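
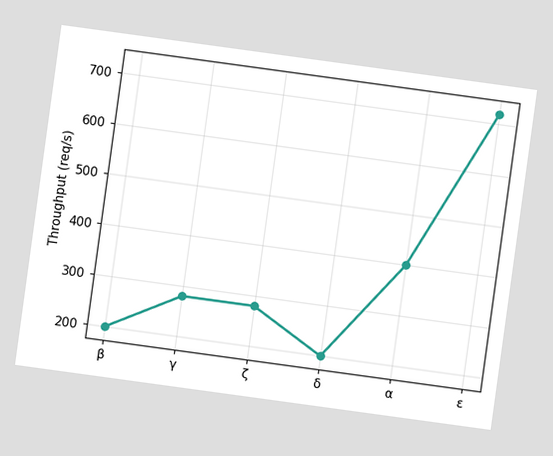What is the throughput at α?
The chart is tilted about 8° clockwise. At α, the line is at 400req/s.

400req/s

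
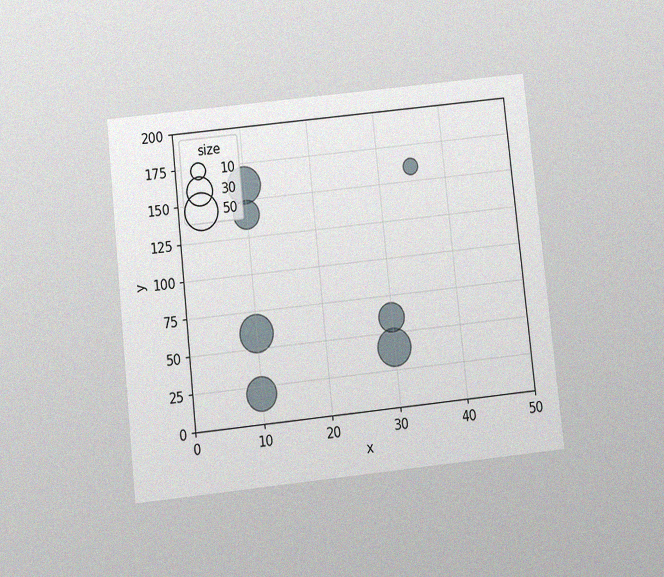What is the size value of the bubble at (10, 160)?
The chart is tilted about 6° counter-clockwise and viewed slightly from below, with some photo noise. Matching the bubble at (10, 160) against the size legend gives 50.

50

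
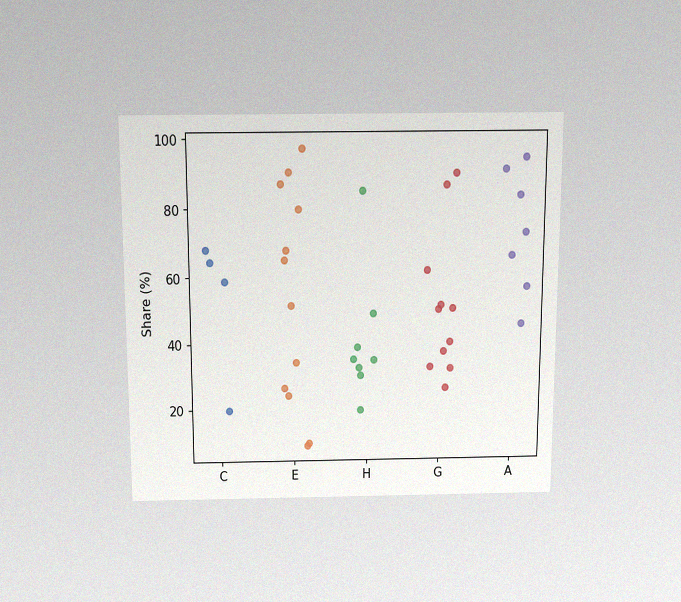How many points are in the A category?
The chart is viewed slightly from above, with some photo noise. Counting the markers in the A column gives 7.

7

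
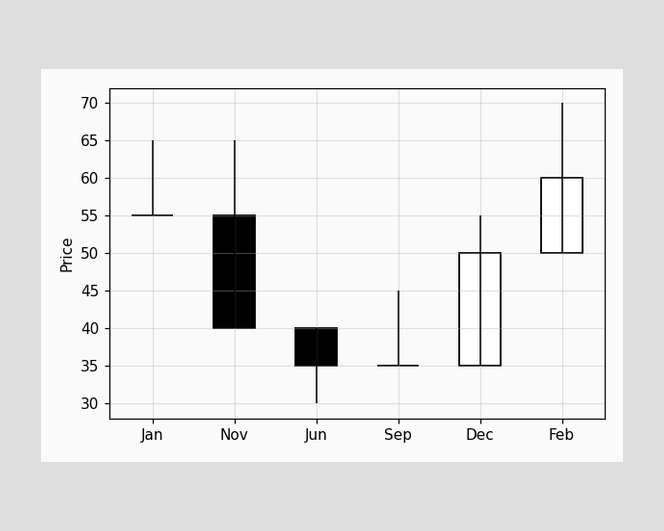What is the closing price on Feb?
The Feb candle closes at 60.

60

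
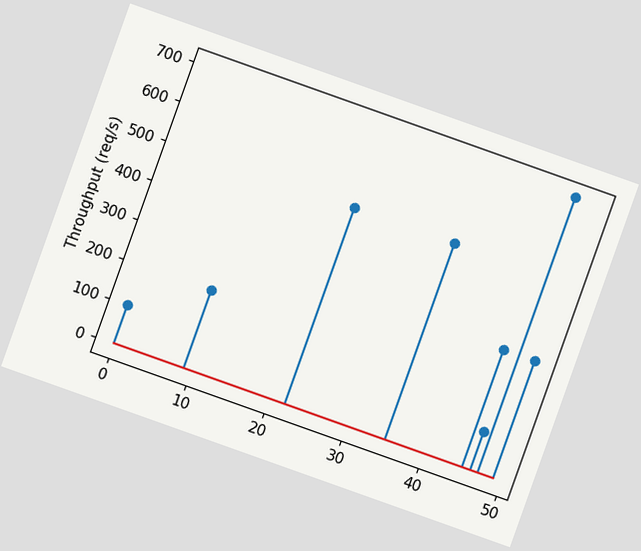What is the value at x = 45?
300req/s

The chart is tilted about 20° clockwise. The stem at x=45 reaches 300req/s.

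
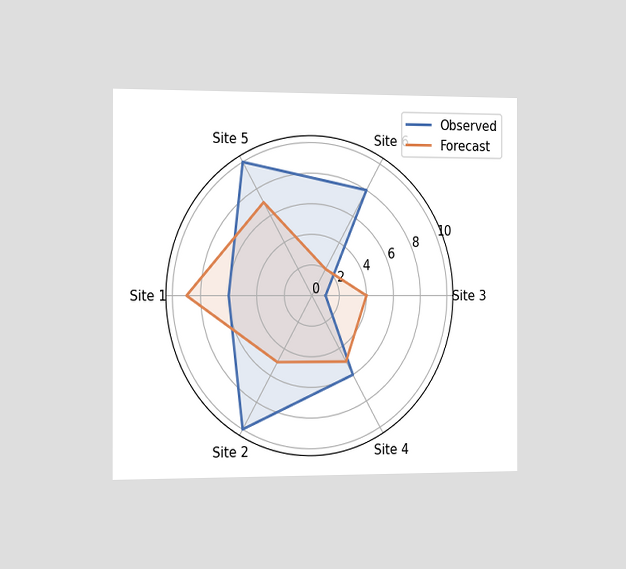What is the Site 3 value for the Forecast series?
4

The chart is viewed slightly from the left. On the Site 3 axis, Forecast reaches 4.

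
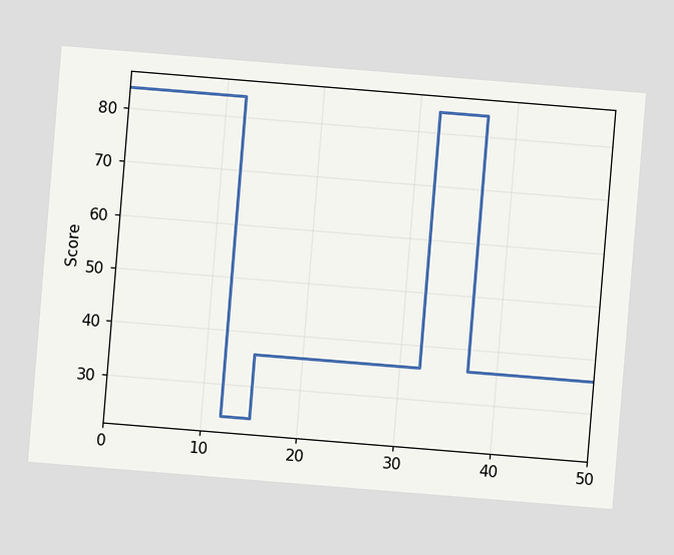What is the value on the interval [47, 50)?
The chart is tilted about 5° clockwise. On [47, 50) the step sits at 36.

36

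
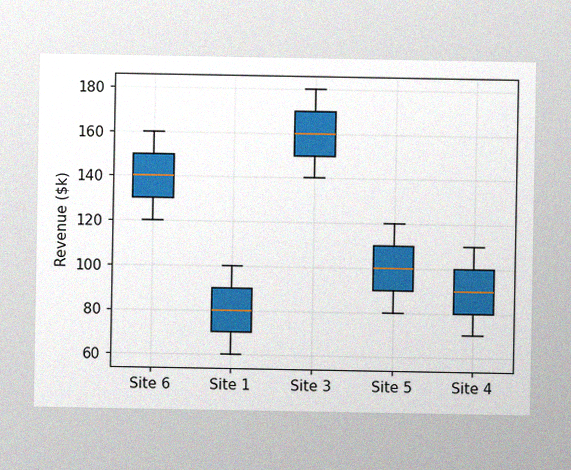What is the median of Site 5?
$100k

The image has some photo noise and uneven lighting. The median line in the Site 5 box sits at $100k.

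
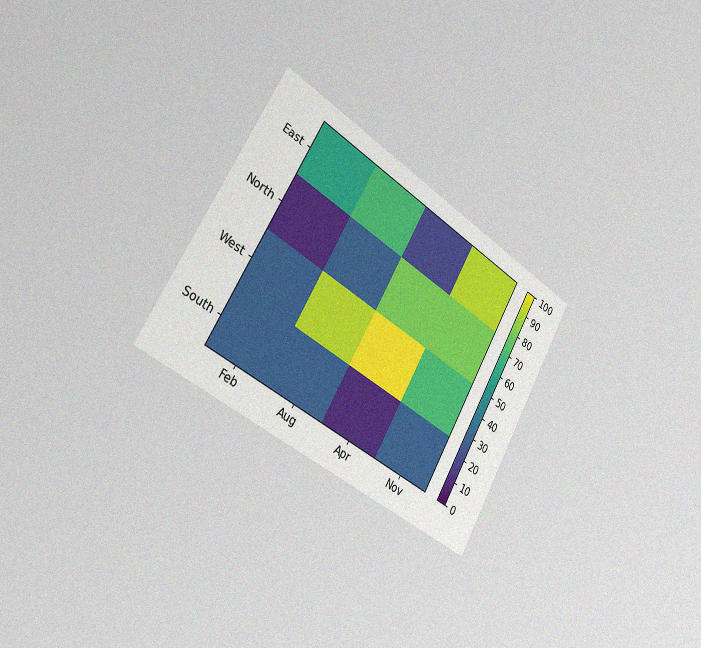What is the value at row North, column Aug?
30

The chart is tilted about 30° clockwise and viewed slightly from the left, with some photo noise. Matching cell (North, Aug) against the colorbar gives 30.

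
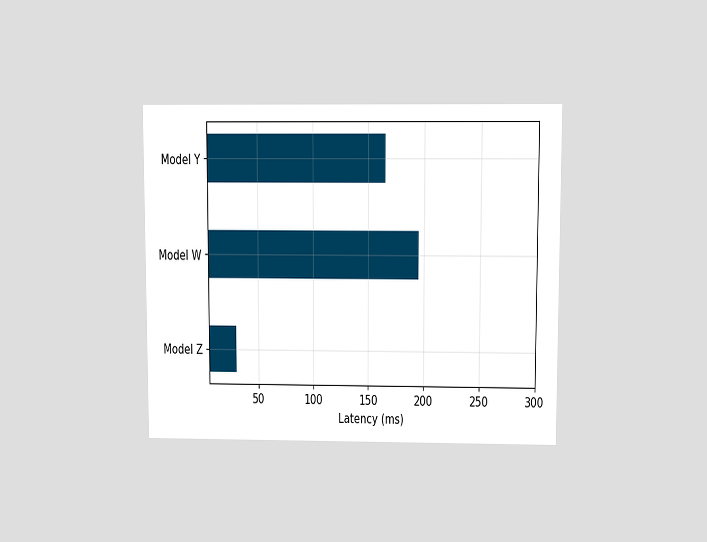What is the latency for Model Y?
165ms

The chart is viewed slightly from above. Reading along the chart's x-axis, the Model Y bar reaches 165ms.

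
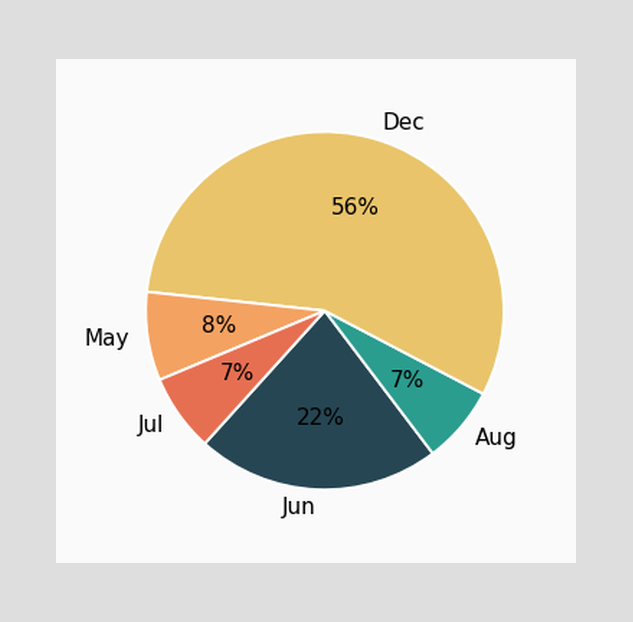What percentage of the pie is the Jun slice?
The Jun slice takes up 22% of the pie.

22%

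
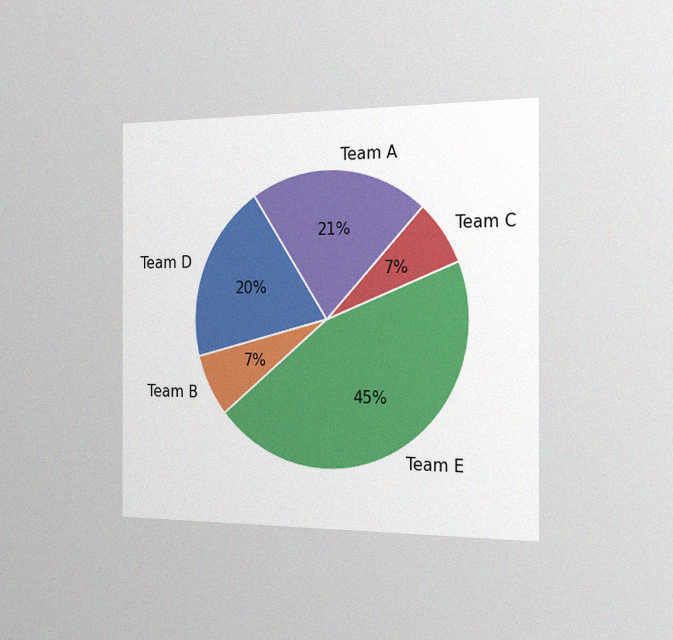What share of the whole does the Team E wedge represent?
45%

The chart is viewed slightly from the right, with some photo noise. The Team E slice takes up 45% of the pie.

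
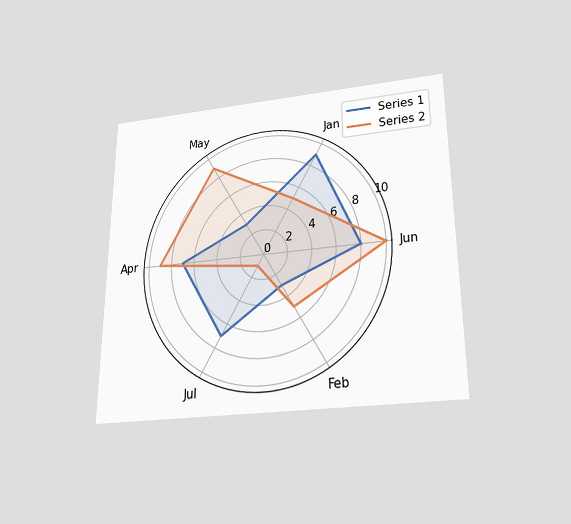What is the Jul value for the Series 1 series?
The chart is viewed slightly from below. On the Jul axis, Series 1 reaches 7.

7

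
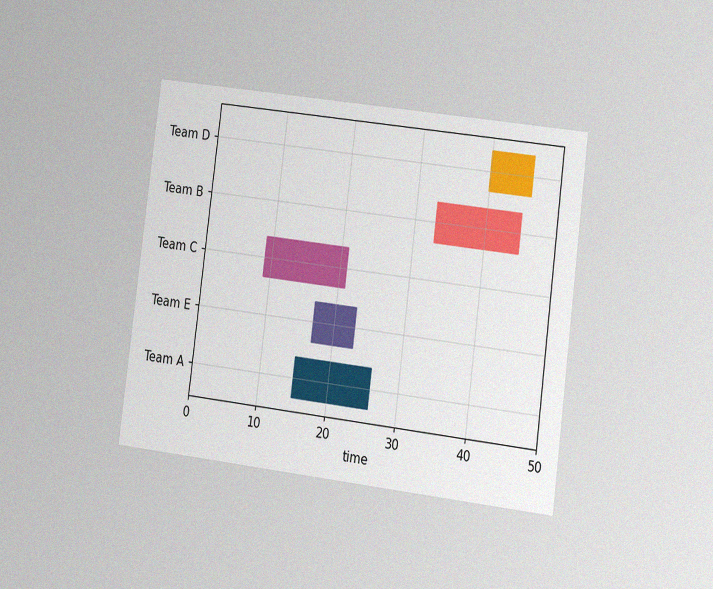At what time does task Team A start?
The chart is tilted about 7° clockwise and viewed at a slight angle, with some photo noise. The Team A bar begins at t=15.

15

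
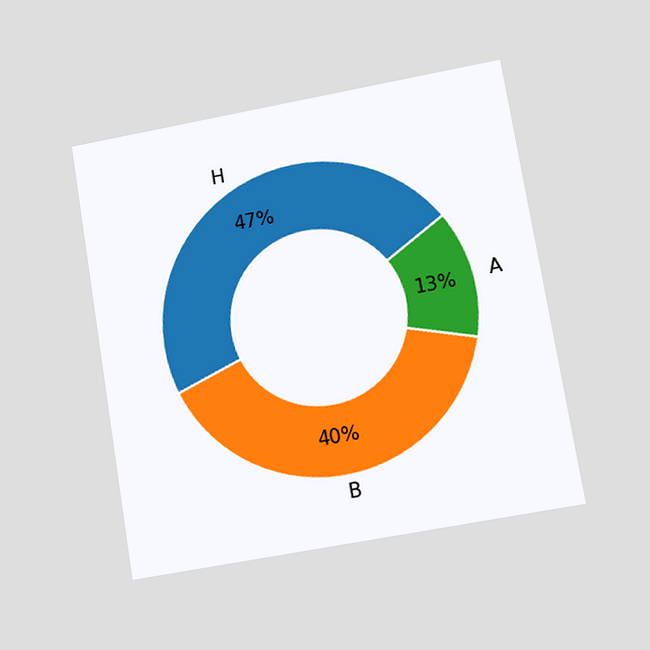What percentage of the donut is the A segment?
The chart is tilted about 9° counter-clockwise and viewed at a slight angle. The A segment takes up 13% of the ring.

13%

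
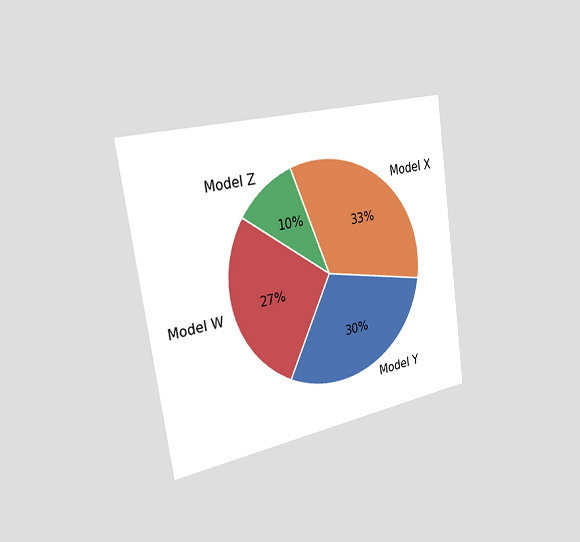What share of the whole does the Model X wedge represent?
The chart is tilted about 8° counter-clockwise and viewed slightly from the left. The Model X slice takes up 33% of the pie.

33%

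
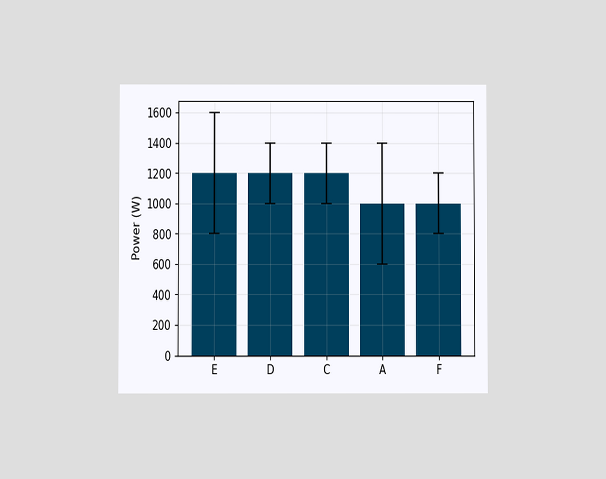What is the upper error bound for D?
The chart is viewed at a slight angle. The D bar's upper whisker reaches 1400W.

1400W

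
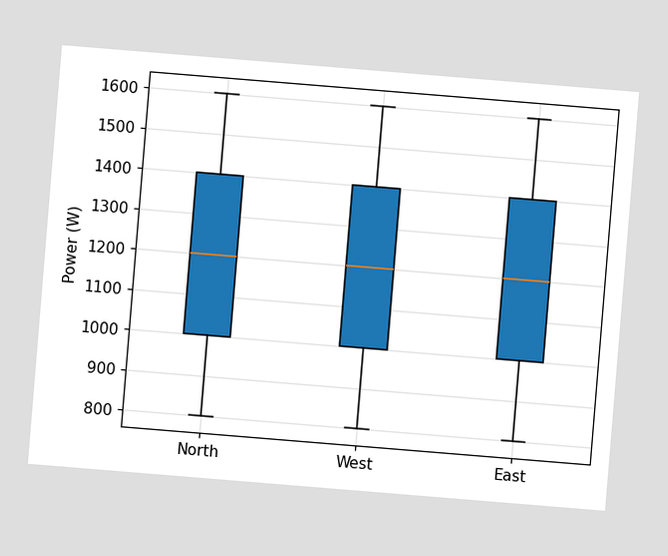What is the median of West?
The chart is tilted about 5° clockwise. The median line in the West box sits at 1200W.

1200W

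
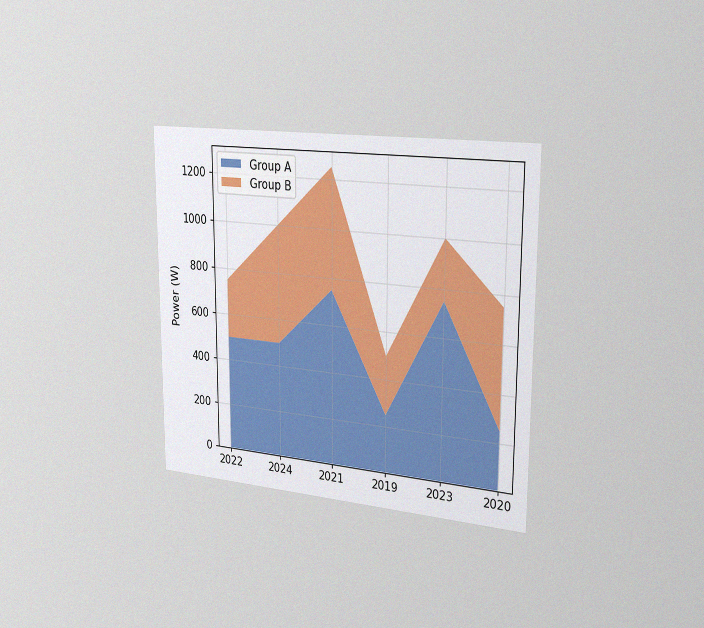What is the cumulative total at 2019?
500W

The chart is viewed slightly from the right, with some photo noise. The stacked total at 2019 reaches 500W.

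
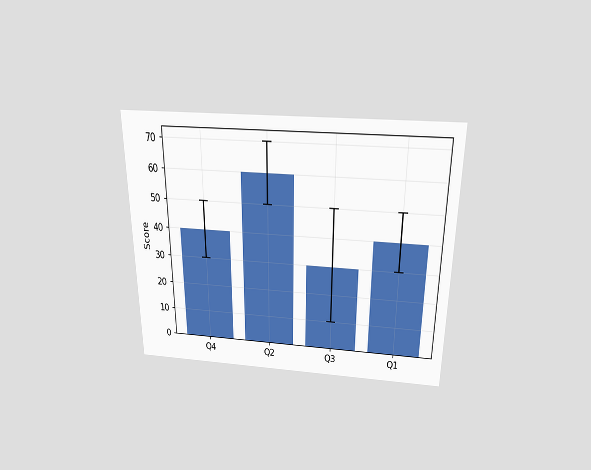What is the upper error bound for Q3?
The chart is viewed slightly from above. The Q3 bar's upper whisker reaches 50.

50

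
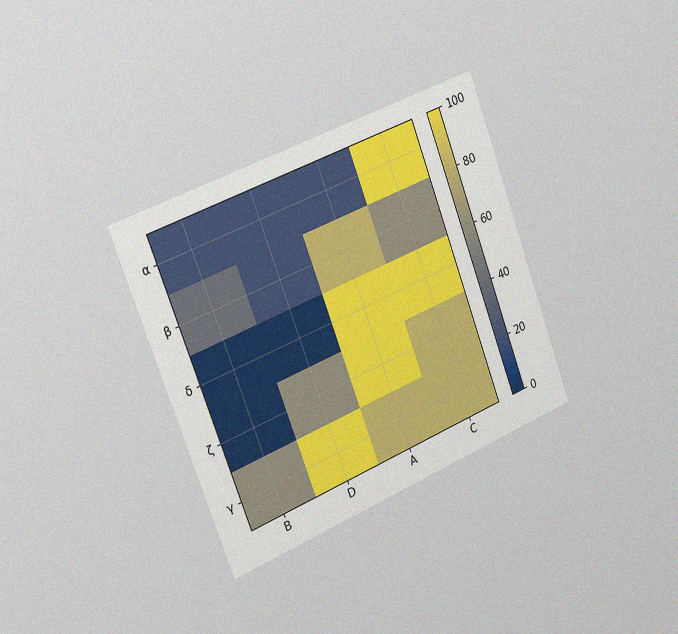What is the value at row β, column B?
The chart is tilted about 21° counter-clockwise and viewed slightly from the left, with some photo noise. Matching cell (β, B) against the colorbar gives 40.

40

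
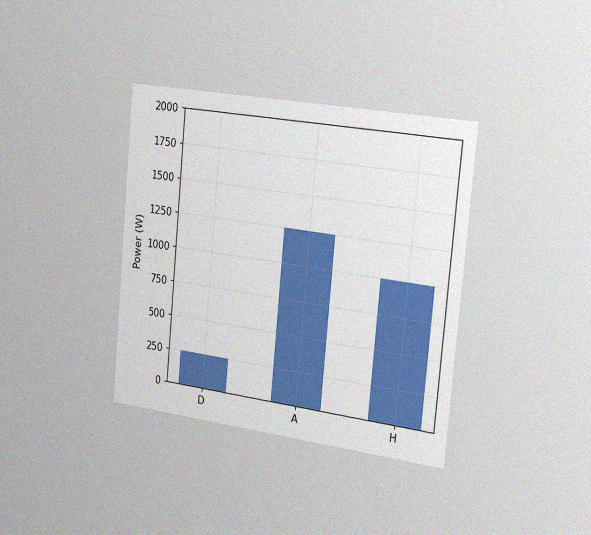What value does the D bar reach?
The chart is tilted about 5° clockwise and viewed slightly from the right, with some photo noise. Reading along the chart's y-axis, the D bar reaches 250W.

250W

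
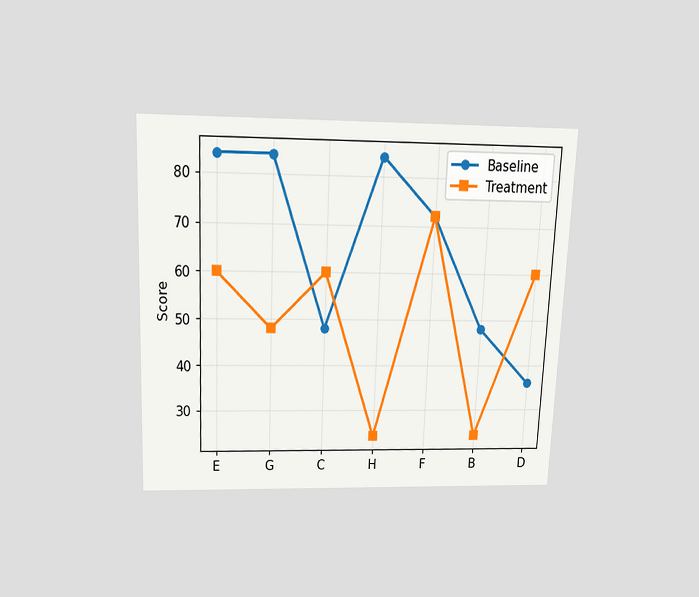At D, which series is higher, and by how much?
Treatment, by 24

The chart is tilted about 2° clockwise and viewed slightly from above. At D, Treatment sits above the other line by 24.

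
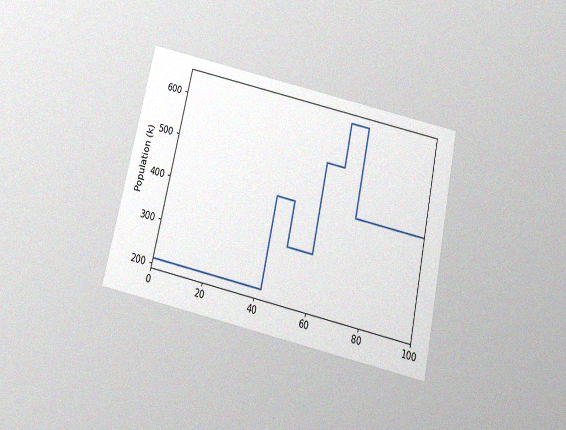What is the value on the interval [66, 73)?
636k

The chart is tilted about 13° clockwise and viewed slightly from below, with some photo noise. On [66, 73) the step sits at 636k.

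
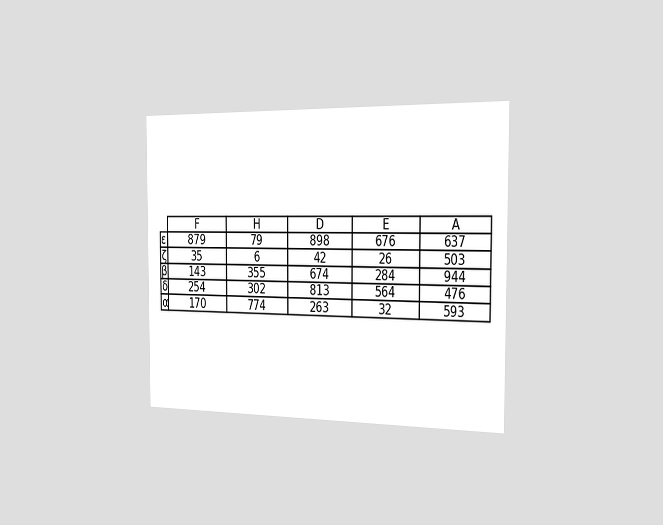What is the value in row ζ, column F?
The chart is viewed slightly from the right. The (ζ, F) cell reads 35.

35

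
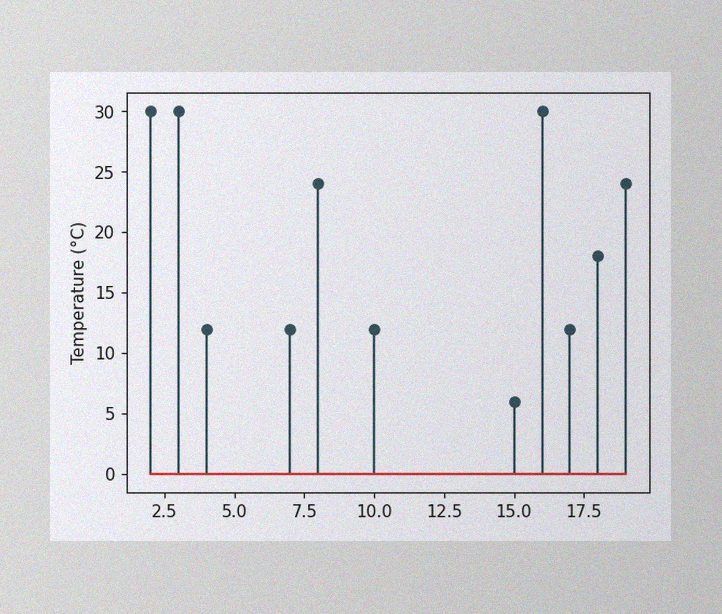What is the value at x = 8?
The image has some photo noise and uneven lighting. The stem at x=8 reaches 24°C.

24°C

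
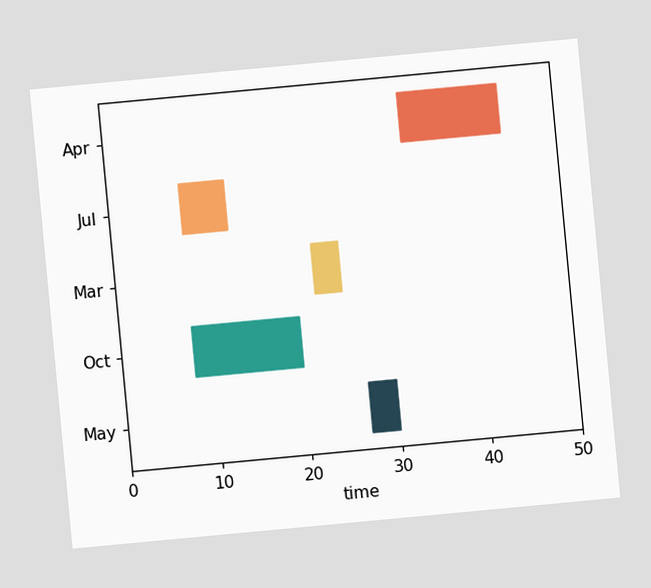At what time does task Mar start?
The chart is tilted about 5° counter-clockwise. The Mar bar begins at t=22.

22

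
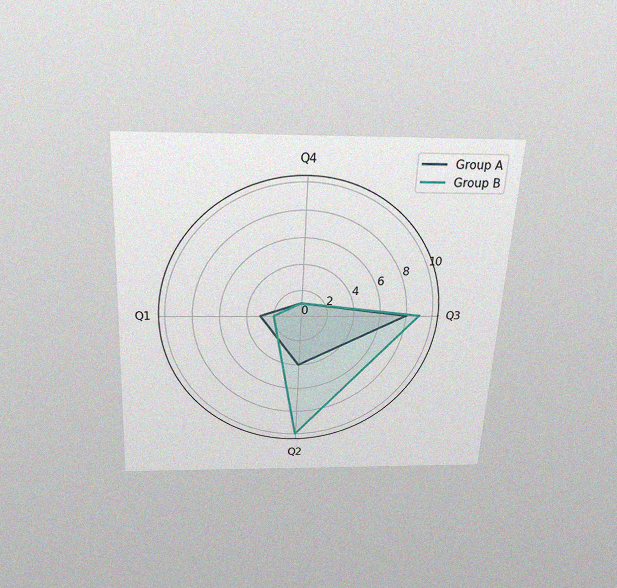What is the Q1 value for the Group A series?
3

The chart is tilted about 3° clockwise and viewed slightly from above, with some photo noise. On the Q1 axis, Group A reaches 3.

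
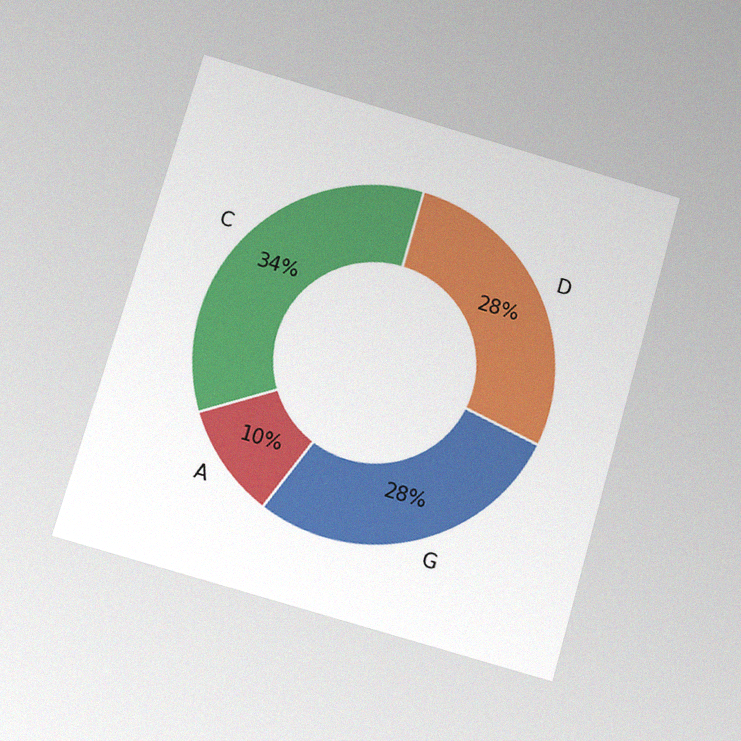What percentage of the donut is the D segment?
The chart is tilted about 16° clockwise and viewed slightly from below, with some photo noise. The D segment takes up 28% of the ring.

28%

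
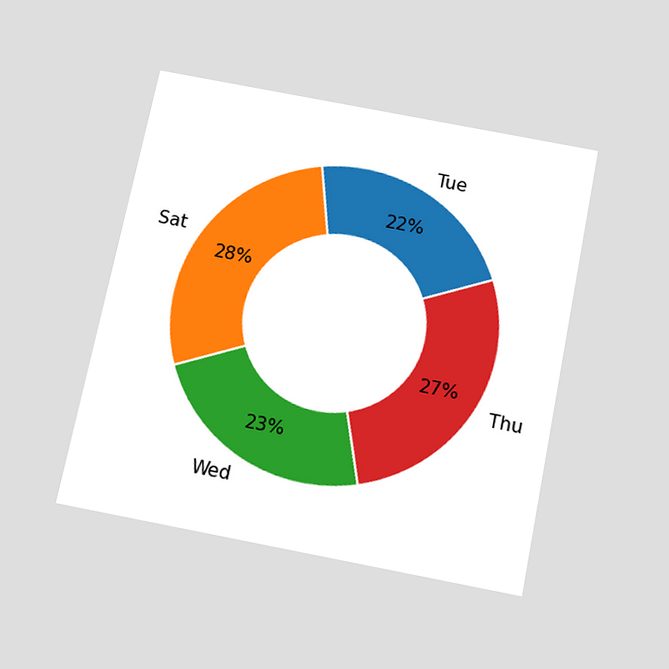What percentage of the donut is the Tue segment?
22%

The chart is tilted about 11° clockwise and viewed slightly from below. The Tue segment takes up 22% of the ring.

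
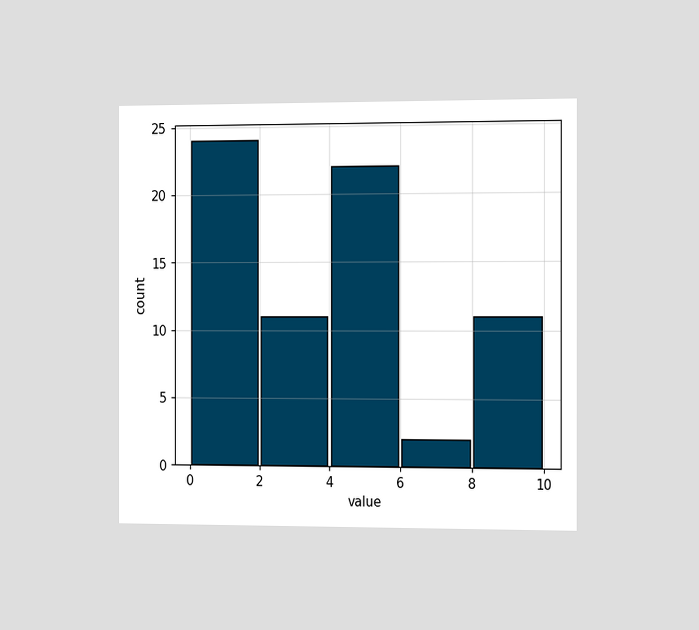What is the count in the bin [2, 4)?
11

The chart is viewed slightly from the right. The [2, 4) bin has height 11.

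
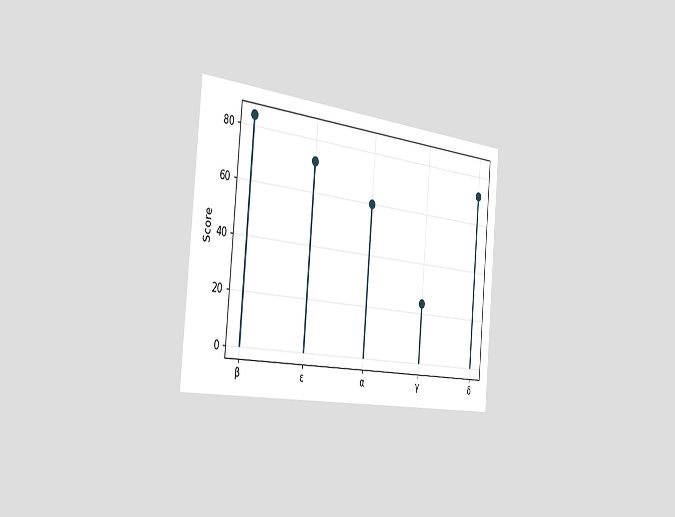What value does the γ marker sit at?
24

The chart is tilted about 5° clockwise and viewed slightly from the left. The γ marker sits at 24.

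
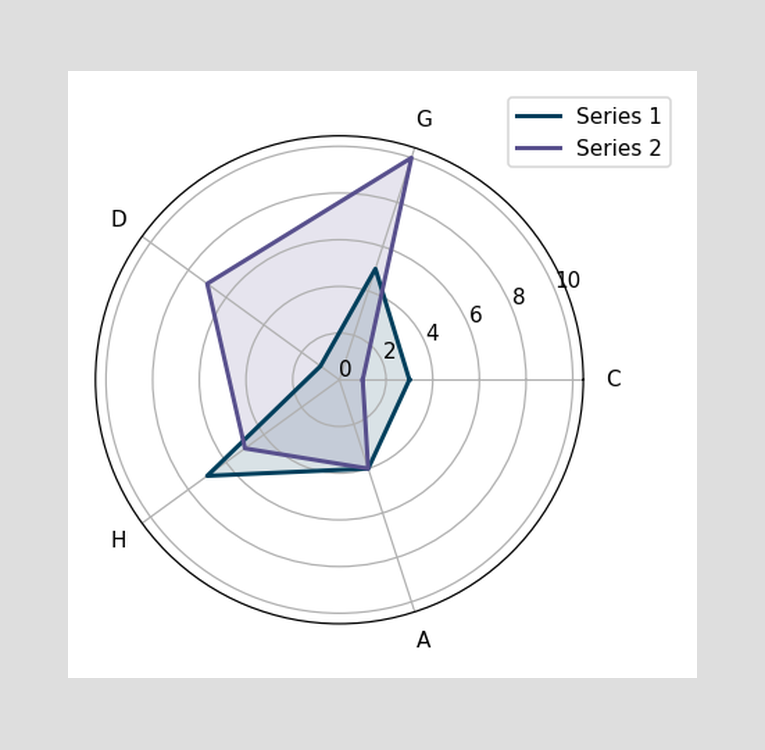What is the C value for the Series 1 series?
3

On the C axis, Series 1 reaches 3.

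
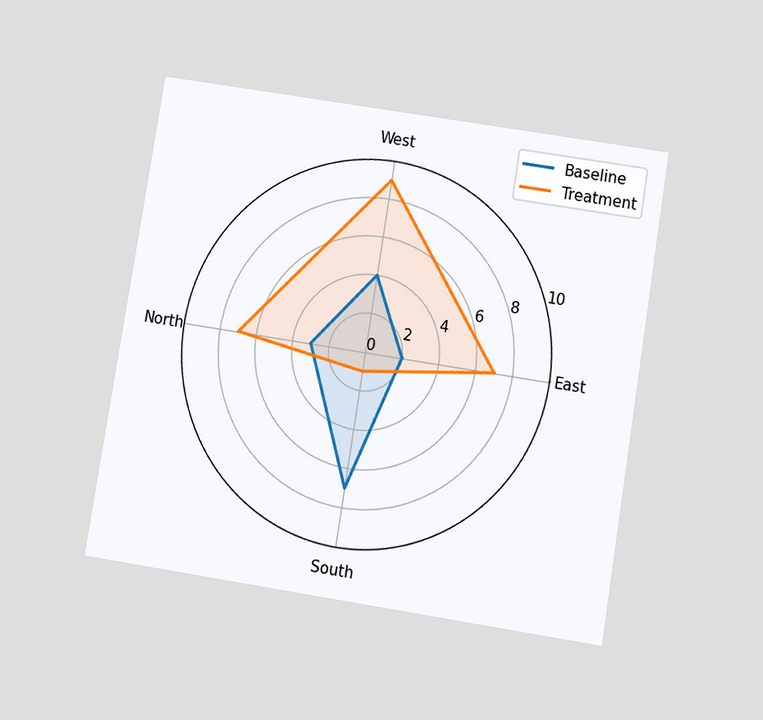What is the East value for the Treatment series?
The chart is tilted about 9° clockwise and viewed slightly from below. On the East axis, Treatment reaches 7.

7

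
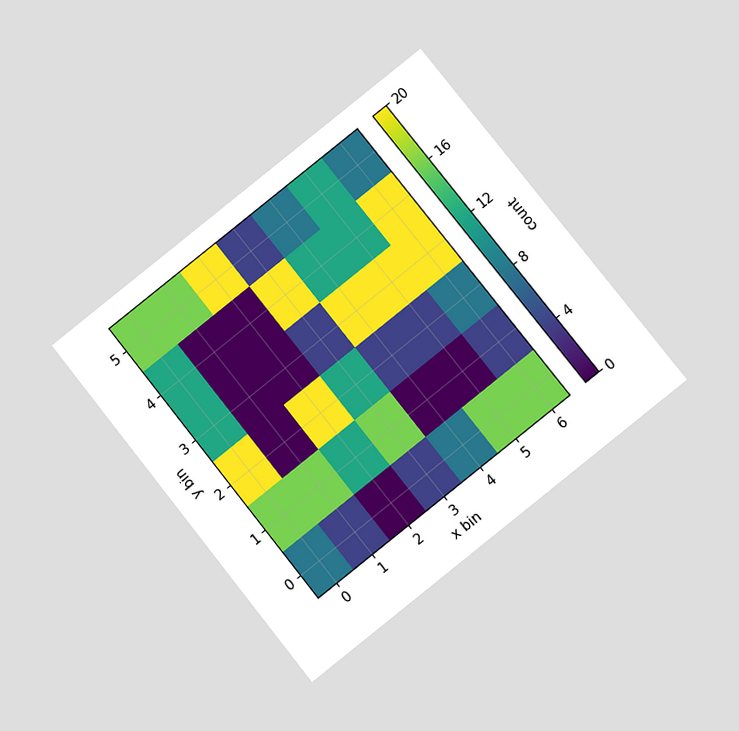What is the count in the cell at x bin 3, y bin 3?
The chart is tilted about 39° counter-clockwise and viewed at a slight angle. Matching the cell (3, 3) against the colorbar gives 4.

4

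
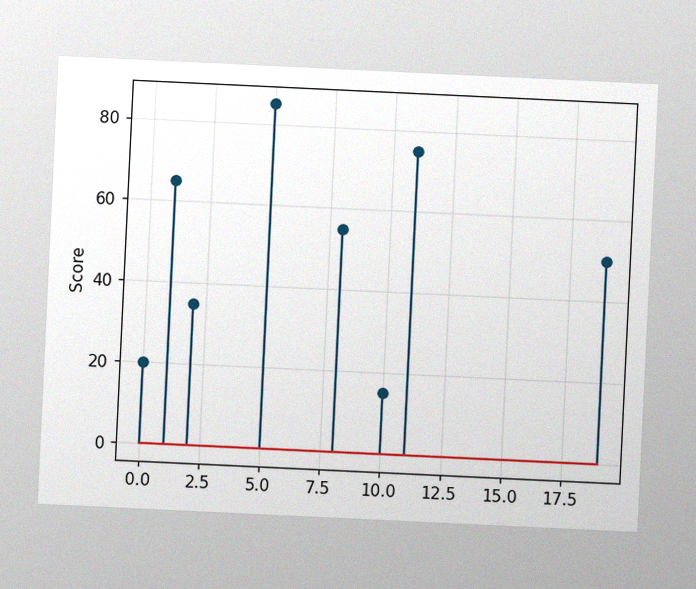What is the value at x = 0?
The chart is tilted about 3° clockwise, with some photo noise. The stem at x=0 reaches 20.

20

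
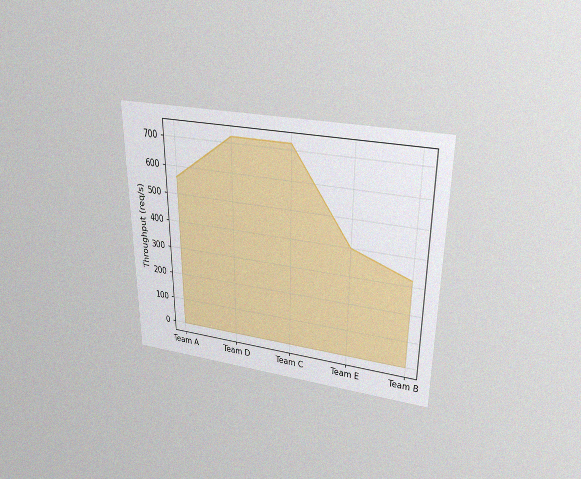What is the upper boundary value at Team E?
400req/s

The chart is viewed slightly from above, with some photo noise. At Team E the upper boundary is at 400req/s.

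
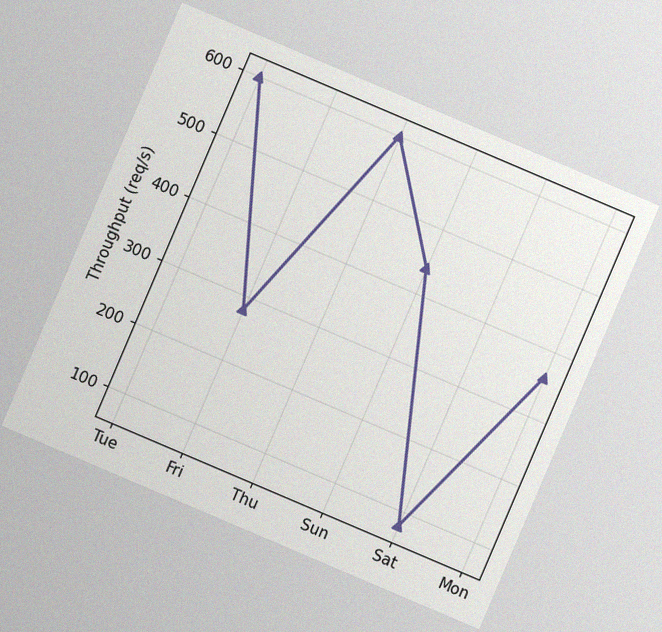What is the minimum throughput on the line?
80req/s

The chart is tilted about 23° clockwise, with some photo noise. The lowest point is at Sat, and reading across to the y-axis gives 80req/s.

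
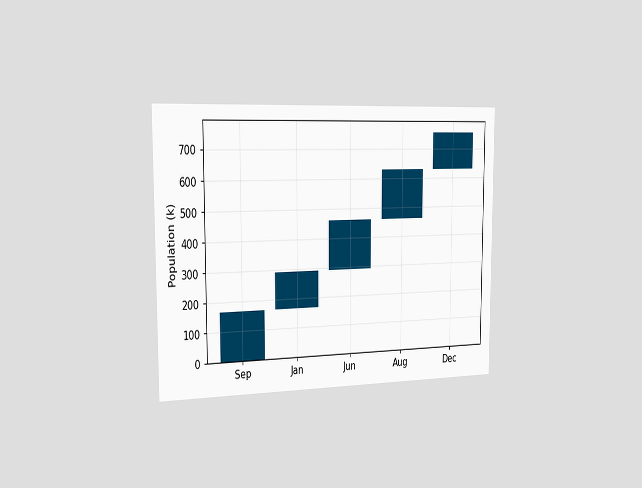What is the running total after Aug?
630k

The chart is viewed slightly from the left. After Aug the running total reaches 630k.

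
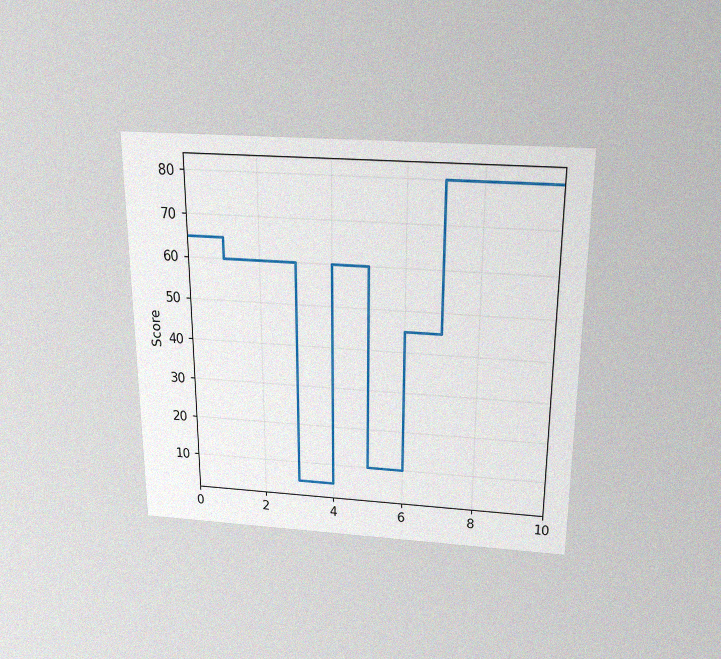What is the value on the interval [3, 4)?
5

The chart is viewed slightly from above, with some photo noise. On [3, 4) the step sits at 5.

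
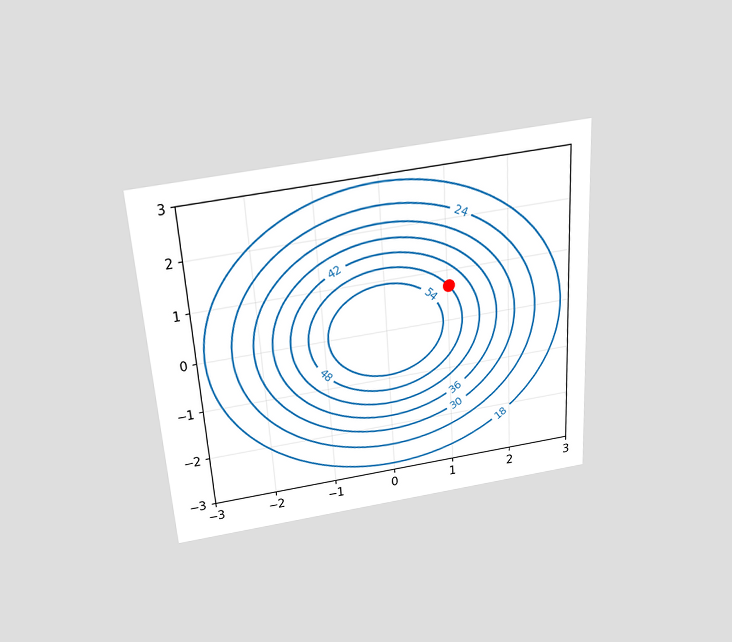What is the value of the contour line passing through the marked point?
48

The chart is tilted about 4° counter-clockwise and viewed slightly from above. The marked point sits on the contour labelled 48.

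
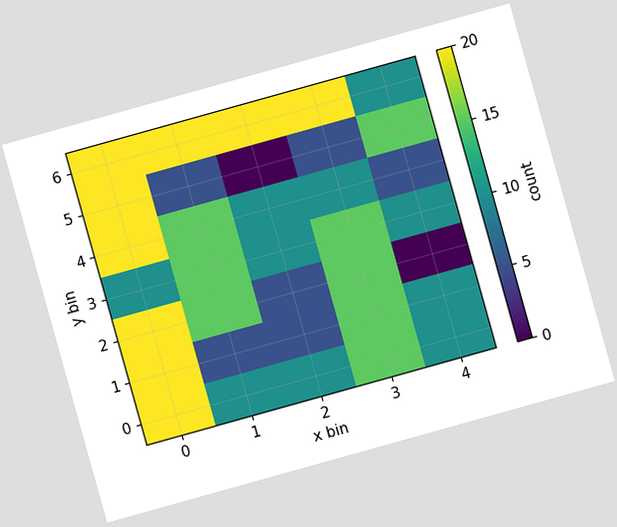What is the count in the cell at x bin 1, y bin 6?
20

The chart is tilted about 16° counter-clockwise. Matching the cell (1, 6) against the colorbar gives 20.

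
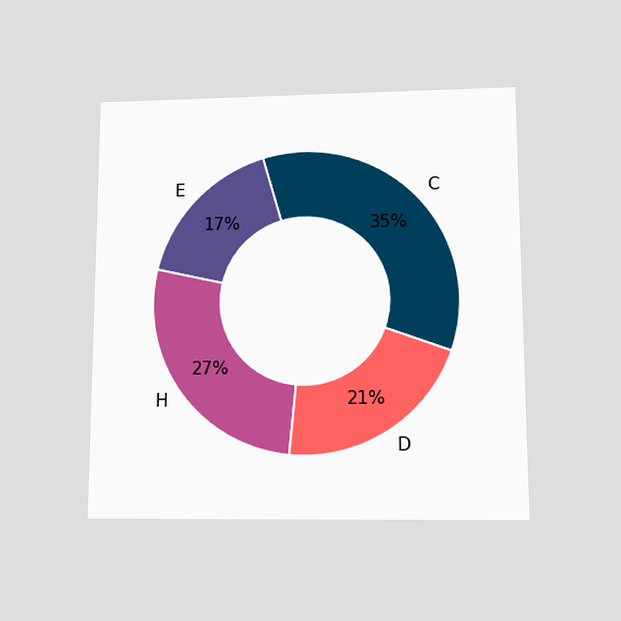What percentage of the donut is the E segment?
17%

The chart is viewed slightly from below. The E segment takes up 17% of the ring.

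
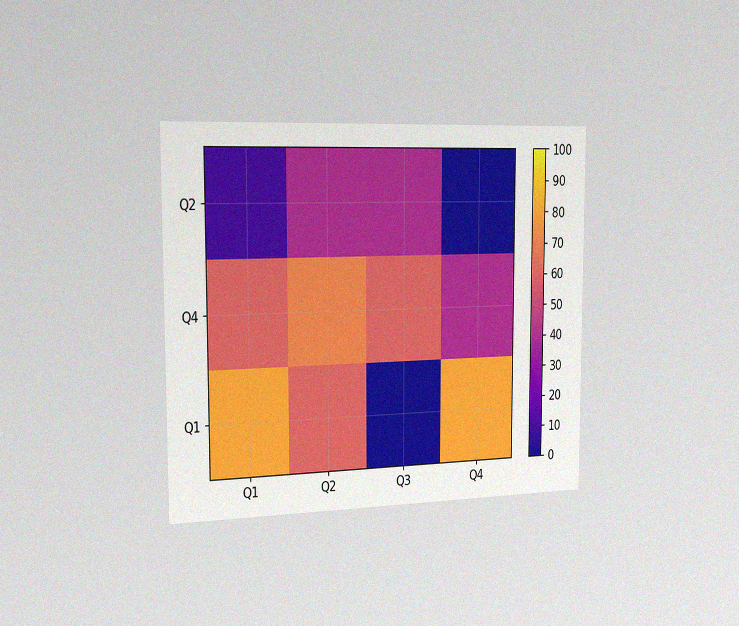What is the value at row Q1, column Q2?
60

The chart is viewed slightly from the left, with some photo noise. Matching cell (Q1, Q2) against the colorbar gives 60.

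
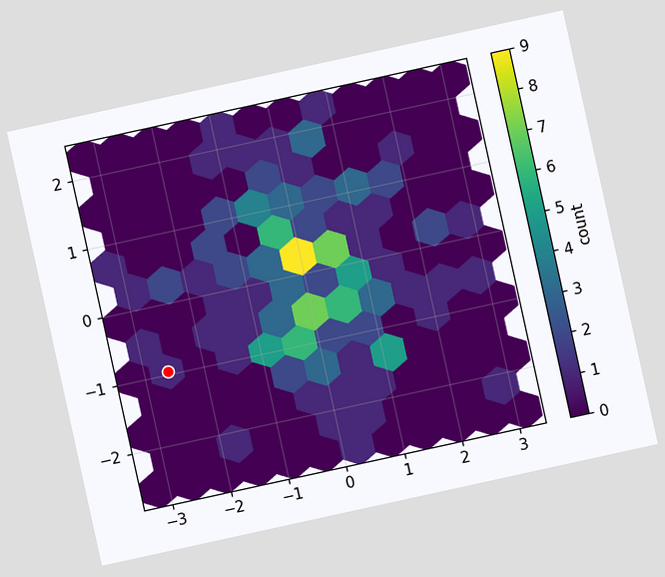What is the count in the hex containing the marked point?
1

The chart is tilted about 12° counter-clockwise. The marked hex reads 1 on the colorbar.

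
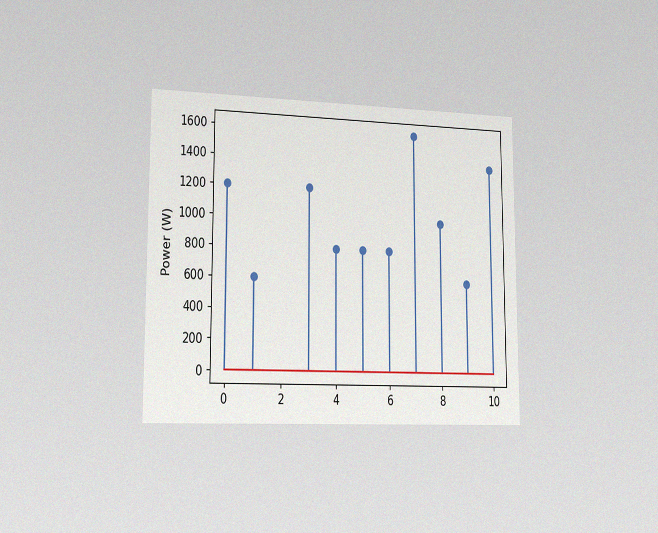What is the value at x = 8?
1000W

The chart is viewed slightly from the left, with some photo noise. The stem at x=8 reaches 1000W.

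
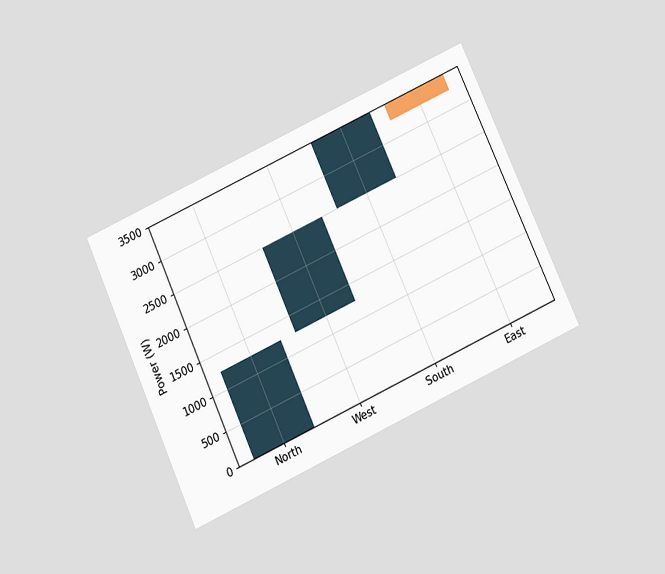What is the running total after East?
The chart is tilted about 24° counter-clockwise and viewed slightly from below. After East the running total reaches 3250W.

3250W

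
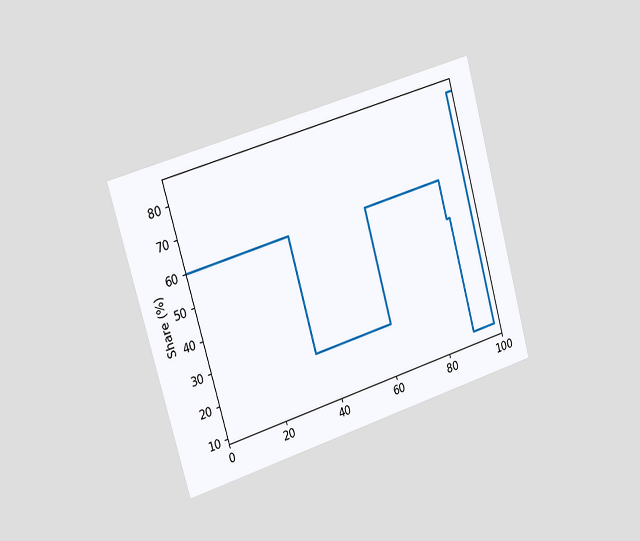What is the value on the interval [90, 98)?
12%

The chart is tilted about 16° counter-clockwise and viewed slightly from the left. On [90, 98) the step sits at 12%.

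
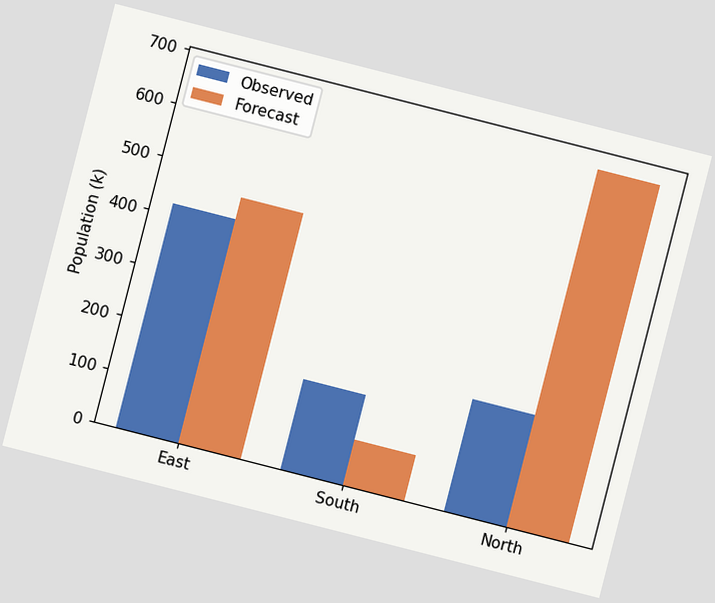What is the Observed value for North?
The chart is tilted about 14° clockwise. The Observed bar at North reaches 210k on the y-axis.

210k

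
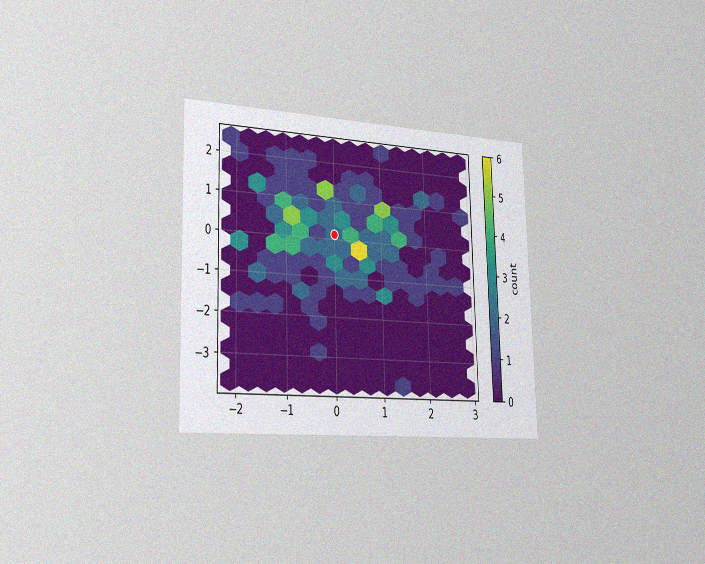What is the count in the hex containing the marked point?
2

The chart is viewed slightly from the left, with some photo noise. The marked hex reads 2 on the colorbar.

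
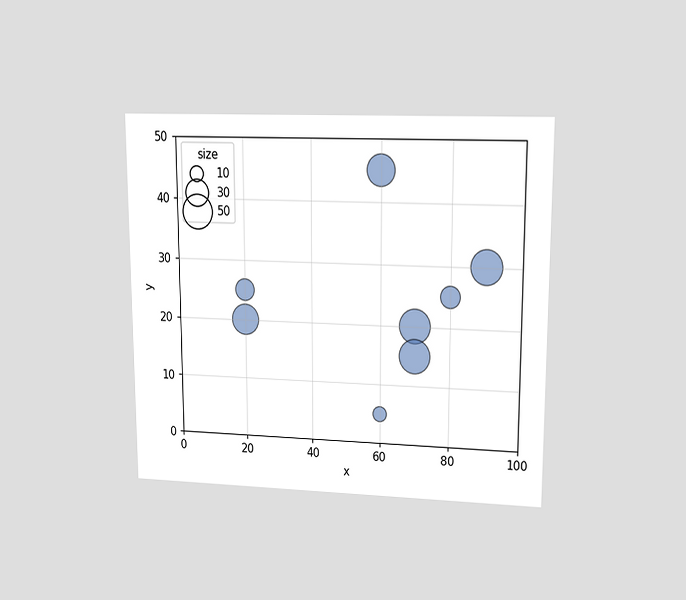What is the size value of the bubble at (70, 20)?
The chart is viewed at a slight angle. Matching the bubble at (70, 20) against the size legend gives 50.

50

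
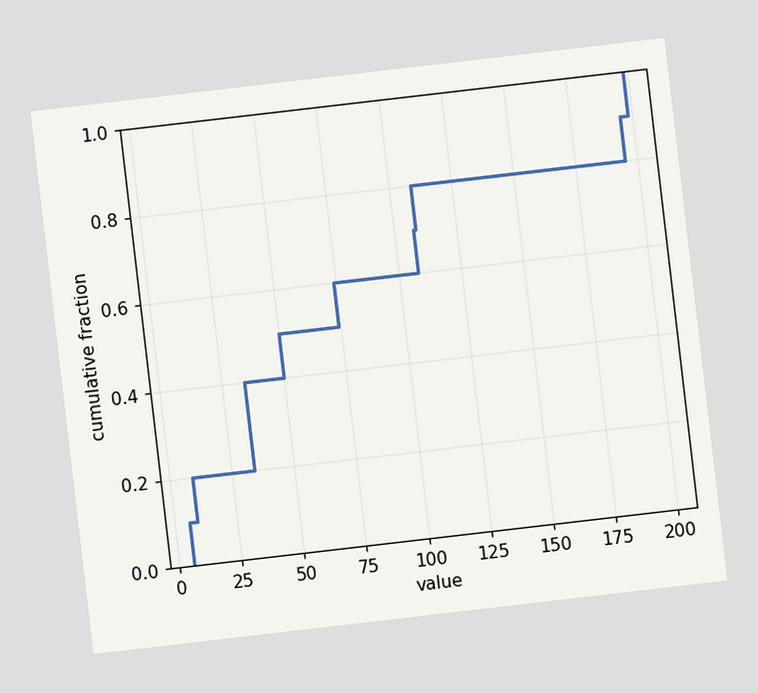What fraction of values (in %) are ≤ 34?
The chart is tilted about 7° counter-clockwise. At x=34 the ECDF step is at 40%.

40%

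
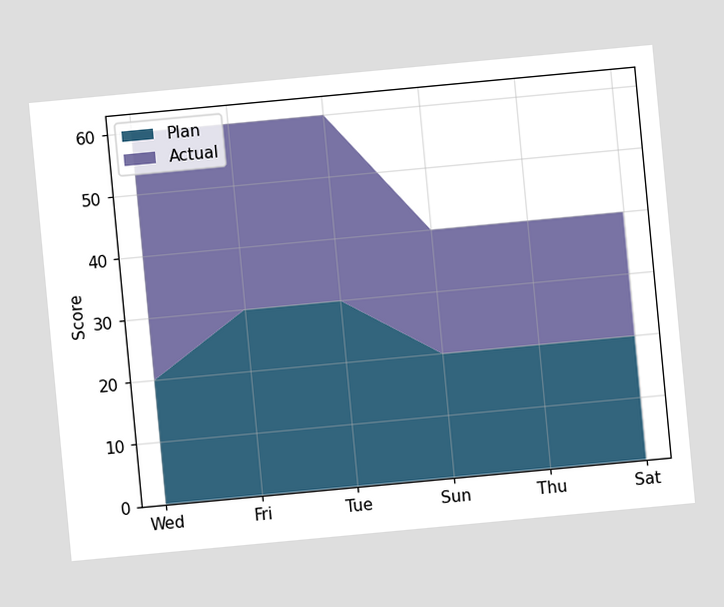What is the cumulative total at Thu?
40

The chart is tilted about 5° counter-clockwise. The stacked total at Thu reaches 40.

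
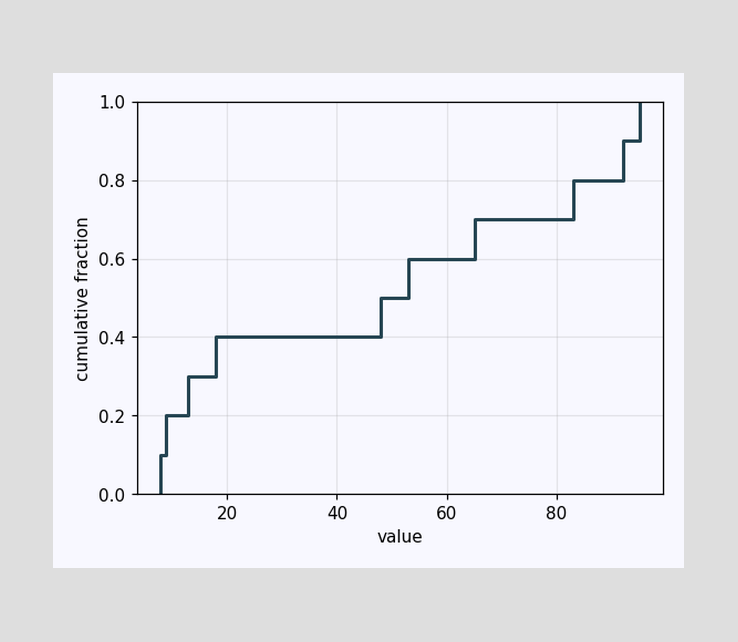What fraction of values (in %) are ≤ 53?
At x=53 the ECDF step is at 60%.

60%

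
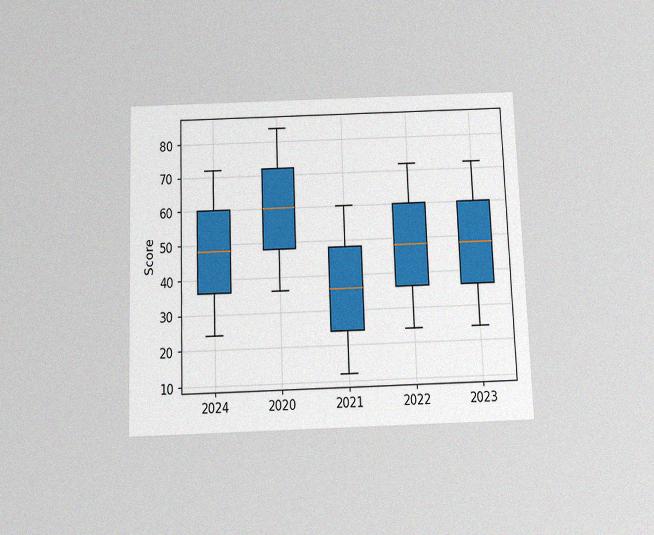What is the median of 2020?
The chart is tilted about 2° counter-clockwise and viewed slightly from below, with some photo noise. The median line in the 2020 box sits at 60.

60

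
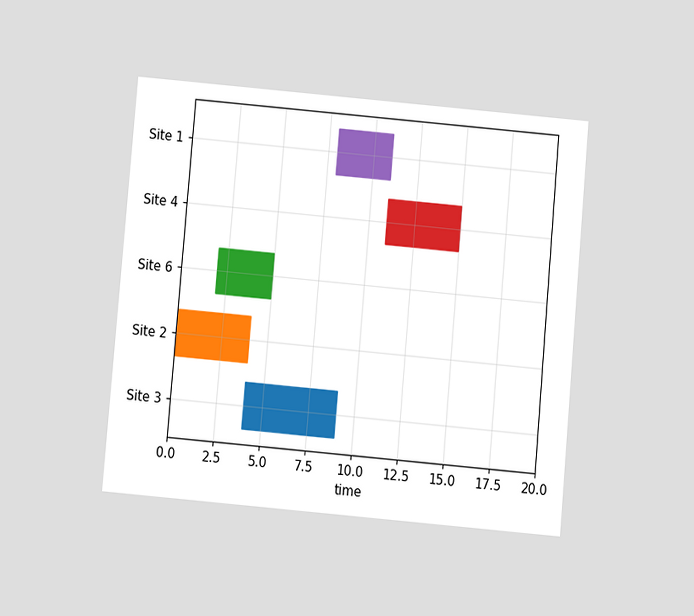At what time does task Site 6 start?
2

The chart is tilted about 5° clockwise and viewed at a slight angle. The Site 6 bar begins at t=2.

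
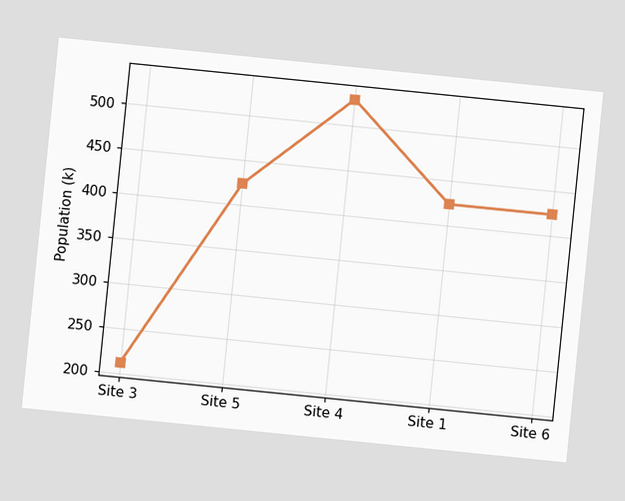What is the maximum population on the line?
The chart is tilted about 6° clockwise. The highest point is at Site 4, and reading across to the y-axis gives 530k.

530k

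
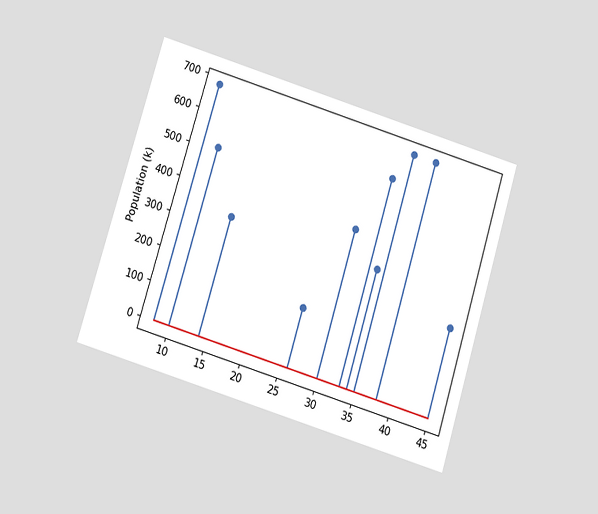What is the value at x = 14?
340k

The chart is tilted about 17° clockwise and viewed slightly from below. The stem at x=14 reaches 340k.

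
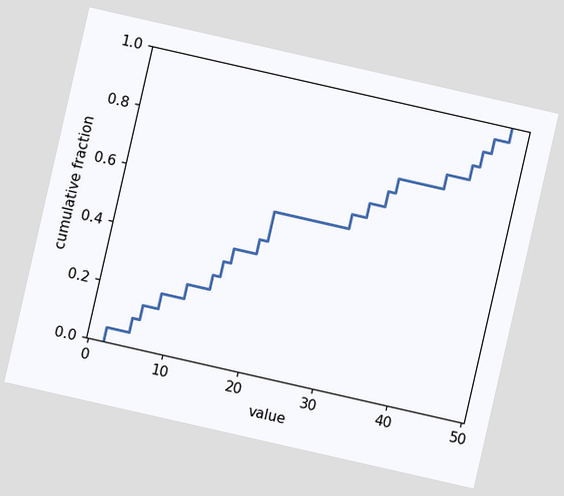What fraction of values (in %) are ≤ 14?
The chart is tilted about 13° clockwise. At x=14 the ECDF step is at 30%.

30%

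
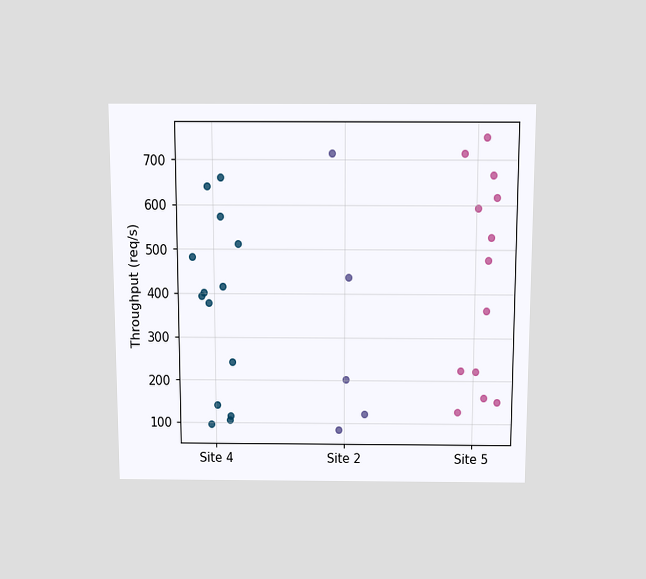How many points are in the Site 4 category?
14

The chart is viewed slightly from above. Counting the markers in the Site 4 column gives 14.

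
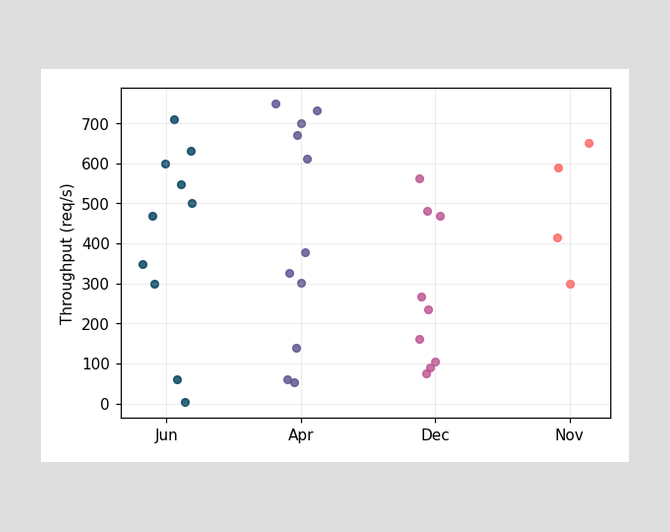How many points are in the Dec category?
Counting the markers in the Dec column gives 9.

9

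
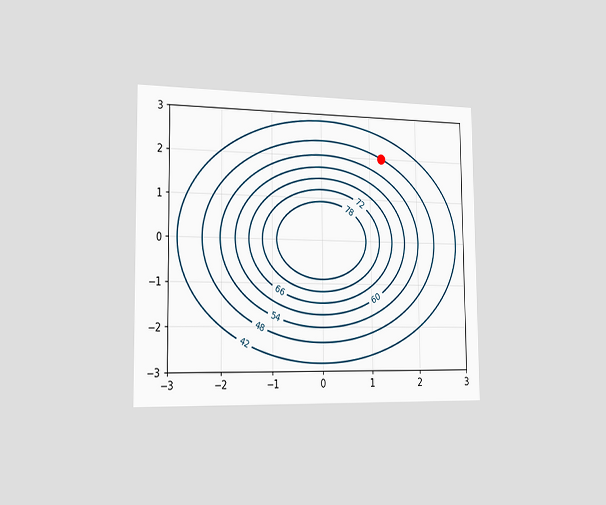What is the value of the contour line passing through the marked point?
48

The chart is viewed slightly from the left. The marked point sits on the contour labelled 48.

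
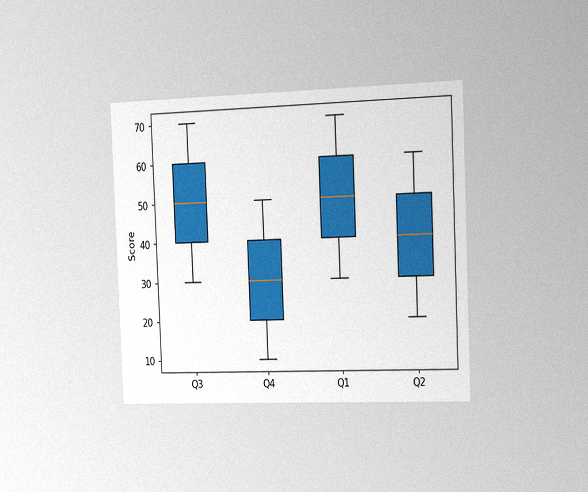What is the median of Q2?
The chart is tilted about 2° counter-clockwise and viewed slightly from the right, with some photo noise. The median line in the Q2 box sits at 40.

40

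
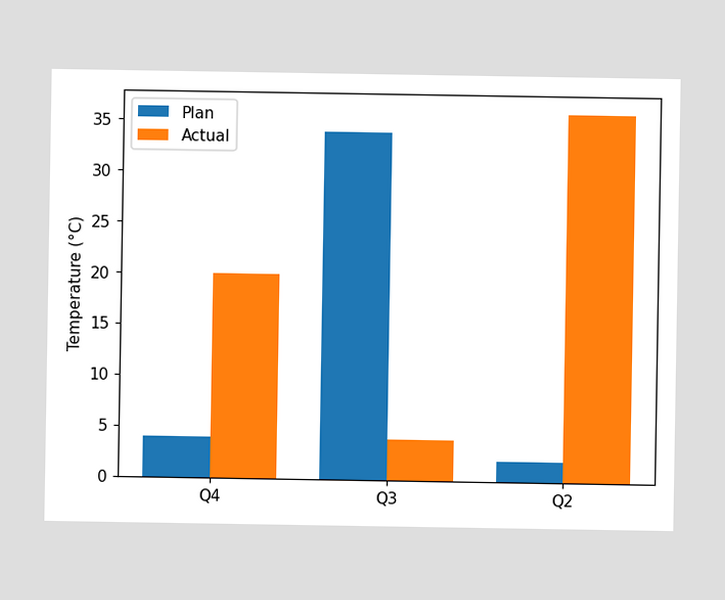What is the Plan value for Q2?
The Plan bar at Q2 reaches 2°C on the y-axis.

2°C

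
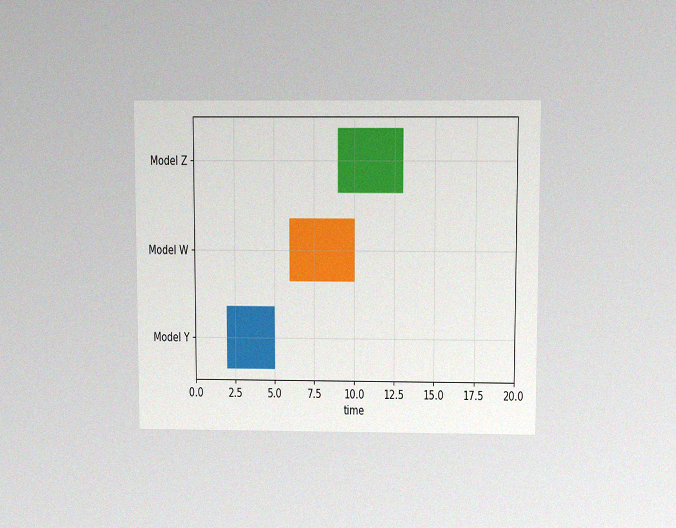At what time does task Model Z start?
9

The chart is viewed slightly from above, with some photo noise. The Model Z bar begins at t=9.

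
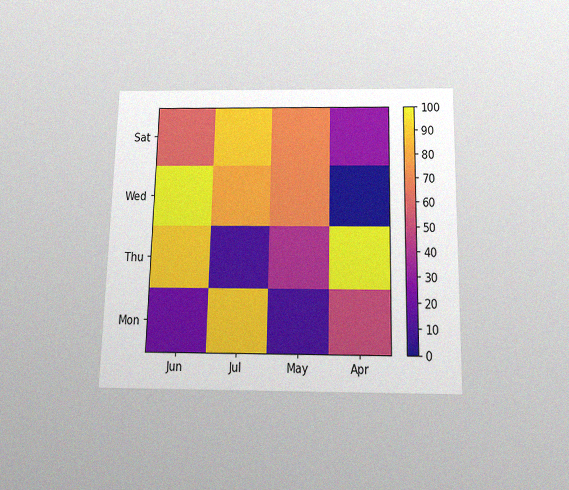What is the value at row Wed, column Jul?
The chart is viewed slightly from below, with some photo noise. Matching cell (Wed, Jul) against the colorbar gives 80.

80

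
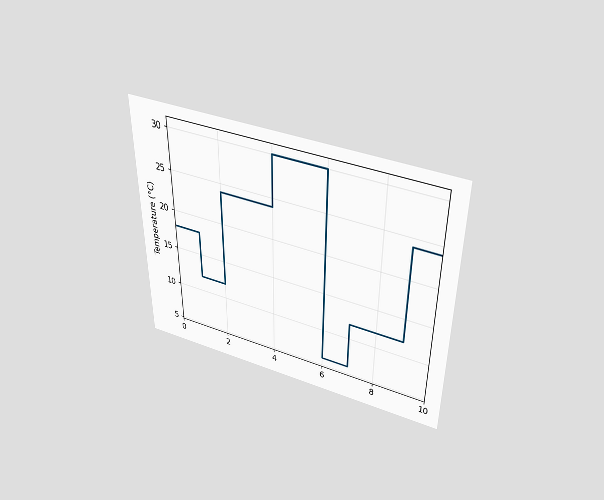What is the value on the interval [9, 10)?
24°C

The chart is viewed slightly from above. On [9, 10) the step sits at 24°C.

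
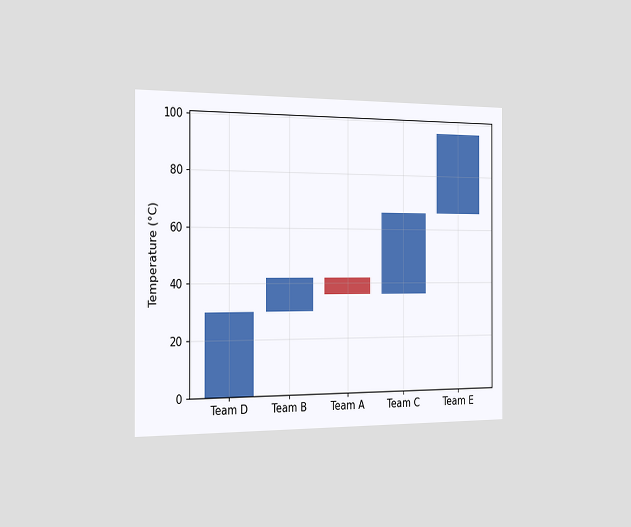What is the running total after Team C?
The chart is viewed slightly from the left. After Team C the running total reaches 66°C.

66°C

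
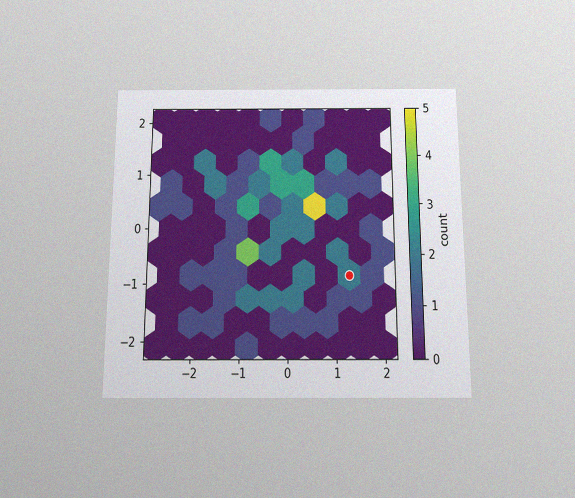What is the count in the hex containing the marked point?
The chart is viewed slightly from below, with some photo noise. The marked hex reads 2 on the colorbar.

2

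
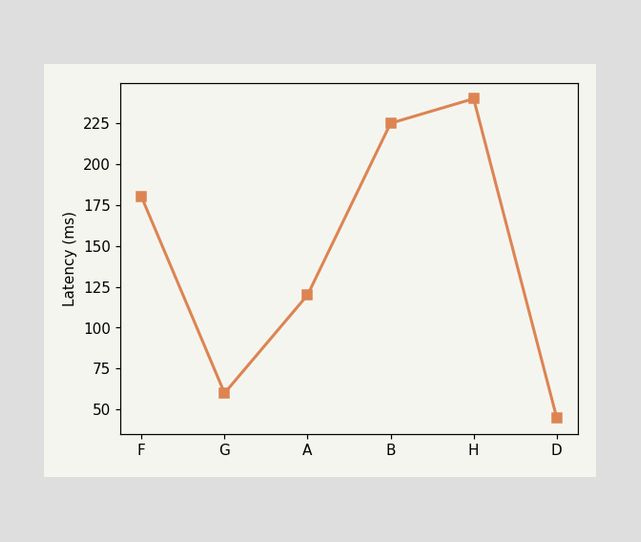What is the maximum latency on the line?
240ms

The highest point is at H, and reading across to the y-axis gives 240ms.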